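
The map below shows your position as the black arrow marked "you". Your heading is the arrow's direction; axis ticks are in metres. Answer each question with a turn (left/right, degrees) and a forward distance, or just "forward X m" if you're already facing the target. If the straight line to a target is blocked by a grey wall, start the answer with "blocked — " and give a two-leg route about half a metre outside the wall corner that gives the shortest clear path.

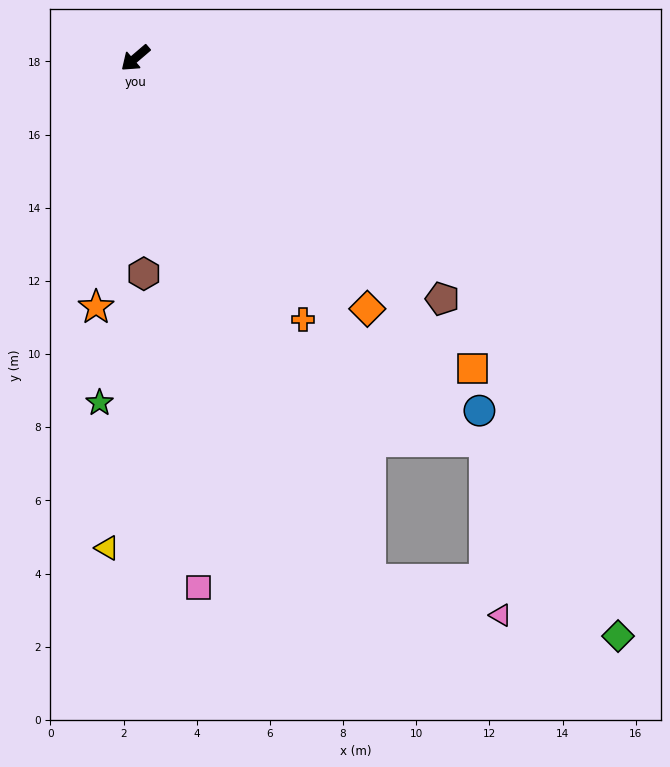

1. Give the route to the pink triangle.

blocked — turn left 74°, forward 15.6 m, then turn left 50°, forward 3.7 m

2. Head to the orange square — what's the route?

turn left 97°, forward 12.5 m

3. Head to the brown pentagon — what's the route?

turn left 101°, forward 10.7 m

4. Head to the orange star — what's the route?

turn left 40°, forward 6.9 m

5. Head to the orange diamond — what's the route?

turn left 92°, forward 9.3 m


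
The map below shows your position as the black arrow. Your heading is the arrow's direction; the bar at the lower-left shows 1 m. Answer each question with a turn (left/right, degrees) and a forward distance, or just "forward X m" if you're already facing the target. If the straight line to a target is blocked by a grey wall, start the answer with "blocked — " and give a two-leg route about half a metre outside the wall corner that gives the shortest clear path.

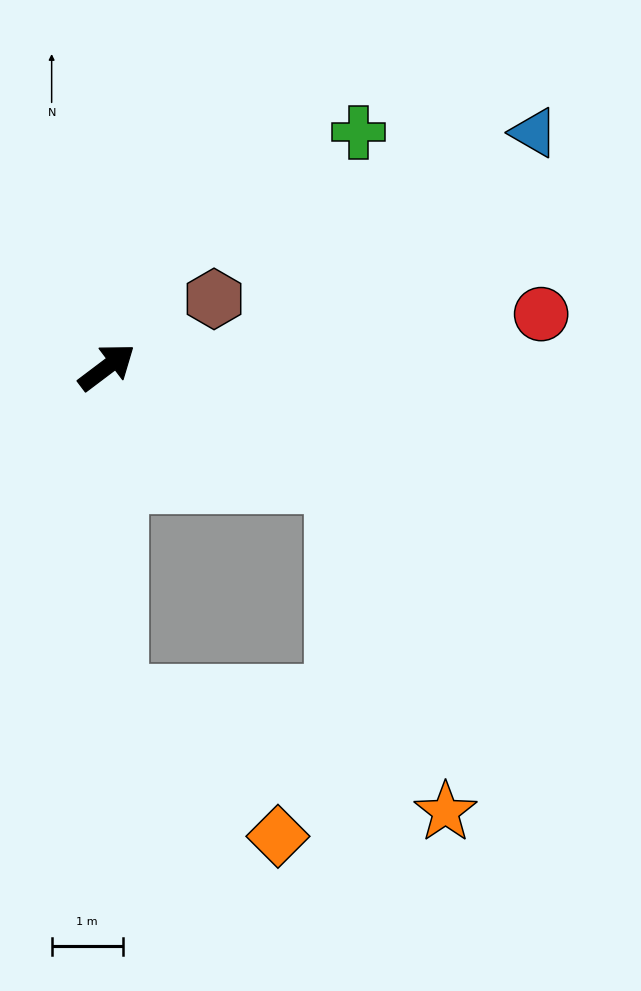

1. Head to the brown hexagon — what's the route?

turn right 5°, forward 1.8 m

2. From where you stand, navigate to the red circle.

turn right 30°, forward 6.2 m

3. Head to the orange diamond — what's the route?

blocked — turn right 125°, forward 4.6 m, then turn left 46°, forward 3.0 m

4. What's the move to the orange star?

blocked — turn right 64°, forward 3.6 m, then turn right 45°, forward 4.9 m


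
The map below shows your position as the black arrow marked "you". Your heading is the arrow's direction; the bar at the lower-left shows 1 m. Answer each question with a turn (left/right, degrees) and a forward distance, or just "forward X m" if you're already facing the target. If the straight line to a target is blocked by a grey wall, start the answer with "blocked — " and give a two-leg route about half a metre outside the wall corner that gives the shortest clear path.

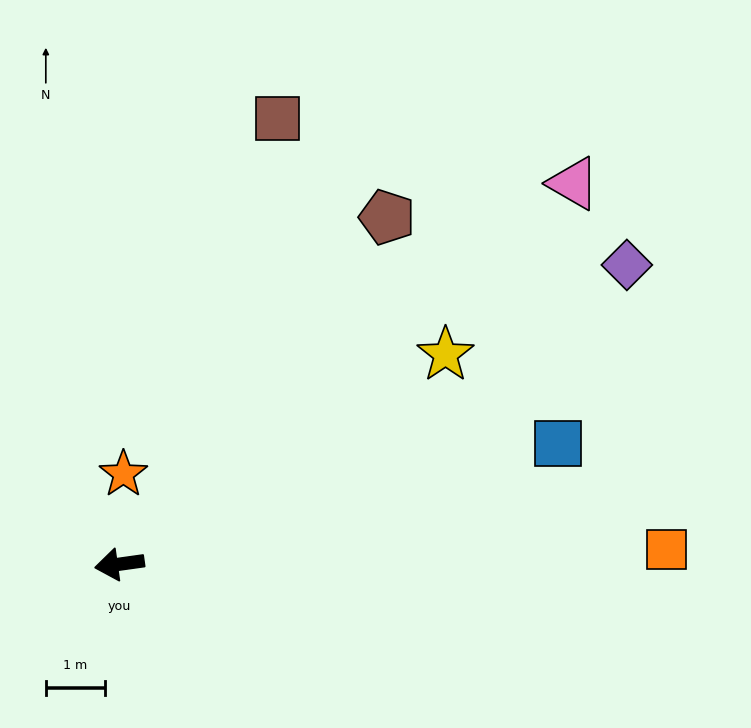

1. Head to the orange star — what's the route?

turn right 100°, forward 1.5 m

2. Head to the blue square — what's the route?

turn right 173°, forward 7.6 m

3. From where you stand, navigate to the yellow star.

turn right 155°, forward 6.5 m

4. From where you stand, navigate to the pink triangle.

turn right 148°, forward 10.0 m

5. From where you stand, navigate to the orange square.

turn left 174°, forward 9.2 m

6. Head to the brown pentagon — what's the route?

turn right 136°, forward 7.4 m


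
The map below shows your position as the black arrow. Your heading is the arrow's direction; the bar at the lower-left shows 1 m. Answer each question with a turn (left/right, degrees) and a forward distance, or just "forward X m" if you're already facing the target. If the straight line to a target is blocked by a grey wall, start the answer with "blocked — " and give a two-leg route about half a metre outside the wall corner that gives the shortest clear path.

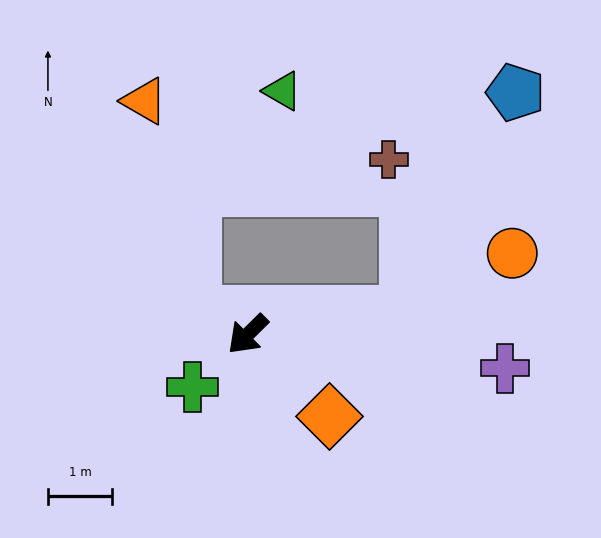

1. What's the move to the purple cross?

turn left 128°, forward 4.0 m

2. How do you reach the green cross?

forward 1.2 m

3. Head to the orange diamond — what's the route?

turn left 90°, forward 1.8 m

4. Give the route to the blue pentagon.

blocked — turn left 143°, forward 2.5 m, then turn left 56°, forward 3.8 m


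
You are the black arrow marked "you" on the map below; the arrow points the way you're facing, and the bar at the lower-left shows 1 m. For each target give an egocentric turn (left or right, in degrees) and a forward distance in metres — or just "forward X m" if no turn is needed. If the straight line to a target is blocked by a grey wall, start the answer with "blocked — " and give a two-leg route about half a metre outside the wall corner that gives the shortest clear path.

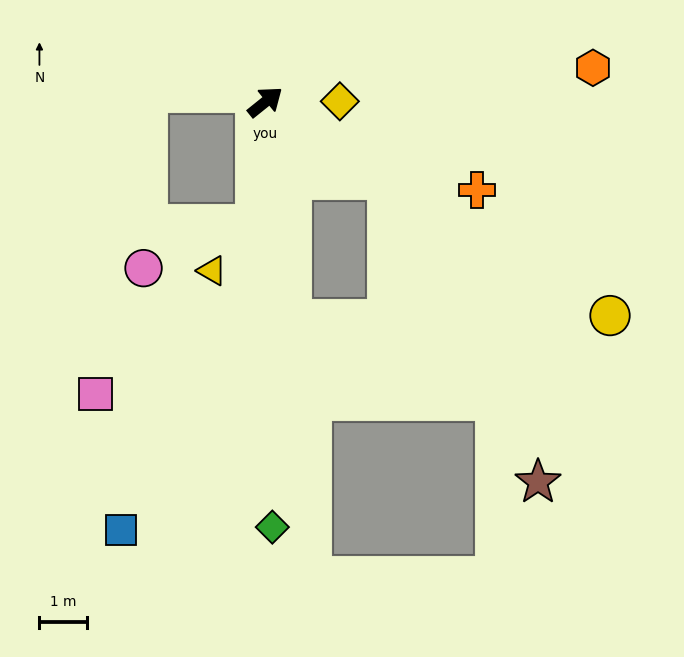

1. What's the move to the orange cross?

turn right 61°, forward 4.8 m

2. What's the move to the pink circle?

blocked — turn right 133°, forward 2.6 m, then turn right 64°, forward 2.5 m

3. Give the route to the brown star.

blocked — turn right 71°, forward 3.0 m, then turn right 31°, forward 7.1 m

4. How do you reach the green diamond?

turn right 128°, forward 8.9 m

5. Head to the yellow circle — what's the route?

turn right 71°, forward 8.5 m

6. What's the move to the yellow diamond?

turn right 38°, forward 1.6 m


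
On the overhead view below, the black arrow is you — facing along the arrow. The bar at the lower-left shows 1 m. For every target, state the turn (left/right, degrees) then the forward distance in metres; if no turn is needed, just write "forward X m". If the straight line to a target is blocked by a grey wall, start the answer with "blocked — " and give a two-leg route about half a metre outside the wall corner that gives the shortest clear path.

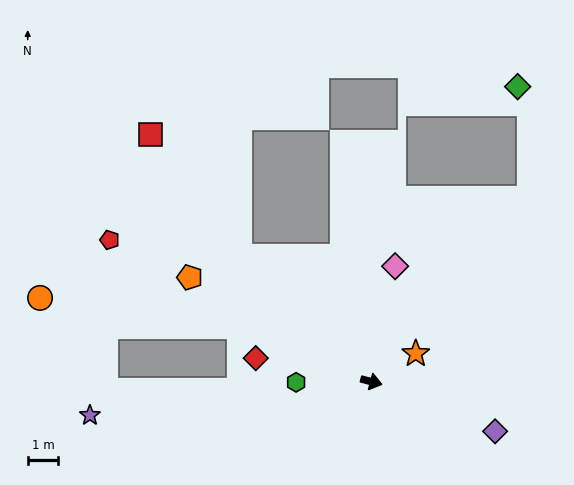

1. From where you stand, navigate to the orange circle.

blocked — turn left 172°, forward 4.7 m, then turn left 15°, forward 6.6 m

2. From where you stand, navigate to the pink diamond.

turn left 93°, forward 3.9 m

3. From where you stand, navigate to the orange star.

turn left 47°, forward 1.7 m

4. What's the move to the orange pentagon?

turn left 165°, forward 6.8 m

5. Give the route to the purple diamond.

turn right 7°, forward 4.4 m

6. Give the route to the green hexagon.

turn right 165°, forward 2.5 m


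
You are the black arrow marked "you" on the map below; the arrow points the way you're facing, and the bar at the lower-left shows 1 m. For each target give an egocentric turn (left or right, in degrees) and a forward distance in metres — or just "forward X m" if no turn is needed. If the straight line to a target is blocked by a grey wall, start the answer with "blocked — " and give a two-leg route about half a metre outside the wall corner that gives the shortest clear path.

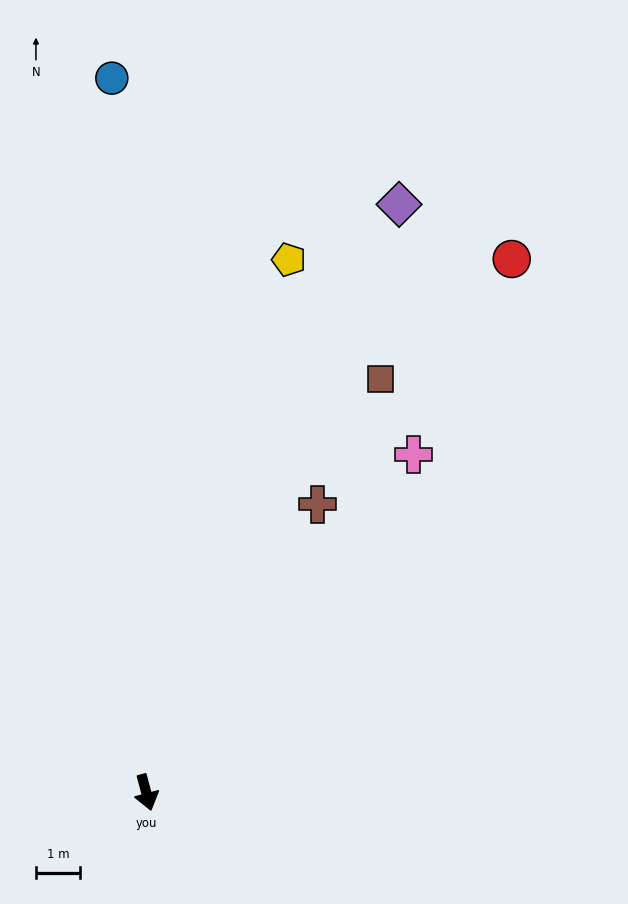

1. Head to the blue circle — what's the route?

turn left 168°, forward 16.1 m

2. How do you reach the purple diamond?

turn left 142°, forward 14.4 m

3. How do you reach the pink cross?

turn left 127°, forward 9.7 m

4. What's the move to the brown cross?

turn left 134°, forward 7.5 m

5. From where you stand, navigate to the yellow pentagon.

turn left 150°, forward 12.4 m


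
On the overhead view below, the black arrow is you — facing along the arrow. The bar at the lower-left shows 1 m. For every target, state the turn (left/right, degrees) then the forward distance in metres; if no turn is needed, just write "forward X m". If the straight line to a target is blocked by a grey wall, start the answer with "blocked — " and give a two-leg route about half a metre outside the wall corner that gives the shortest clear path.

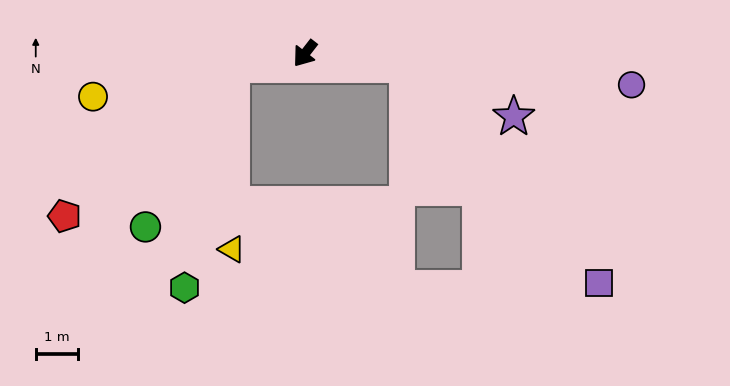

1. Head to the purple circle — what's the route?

turn left 122°, forward 7.8 m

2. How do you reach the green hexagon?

blocked — turn right 43°, forward 1.8 m, then turn left 69°, forward 5.4 m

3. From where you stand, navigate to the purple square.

blocked — turn left 121°, forward 2.4 m, then turn right 42°, forward 6.9 m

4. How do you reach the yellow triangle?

blocked — turn right 43°, forward 1.8 m, then turn left 81°, forward 4.4 m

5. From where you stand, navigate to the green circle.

blocked — turn right 43°, forward 1.8 m, then turn left 53°, forward 4.4 m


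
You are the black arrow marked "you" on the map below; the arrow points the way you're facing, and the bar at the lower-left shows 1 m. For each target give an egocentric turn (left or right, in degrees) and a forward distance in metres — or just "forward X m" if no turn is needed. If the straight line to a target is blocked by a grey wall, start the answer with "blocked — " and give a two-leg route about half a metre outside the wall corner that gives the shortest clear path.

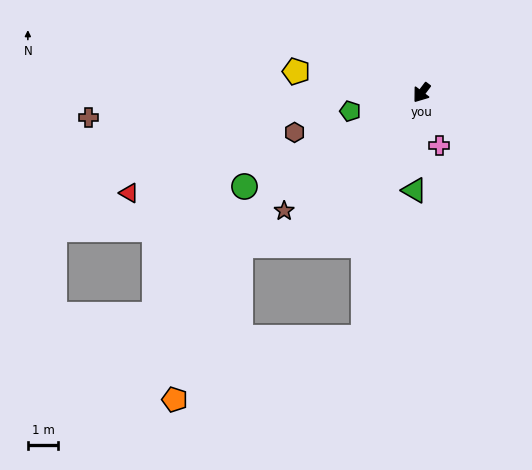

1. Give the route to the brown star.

turn right 12°, forward 5.9 m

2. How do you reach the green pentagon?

turn right 38°, forward 2.4 m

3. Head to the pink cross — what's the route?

turn left 55°, forward 1.8 m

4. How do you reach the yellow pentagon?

turn right 63°, forward 4.2 m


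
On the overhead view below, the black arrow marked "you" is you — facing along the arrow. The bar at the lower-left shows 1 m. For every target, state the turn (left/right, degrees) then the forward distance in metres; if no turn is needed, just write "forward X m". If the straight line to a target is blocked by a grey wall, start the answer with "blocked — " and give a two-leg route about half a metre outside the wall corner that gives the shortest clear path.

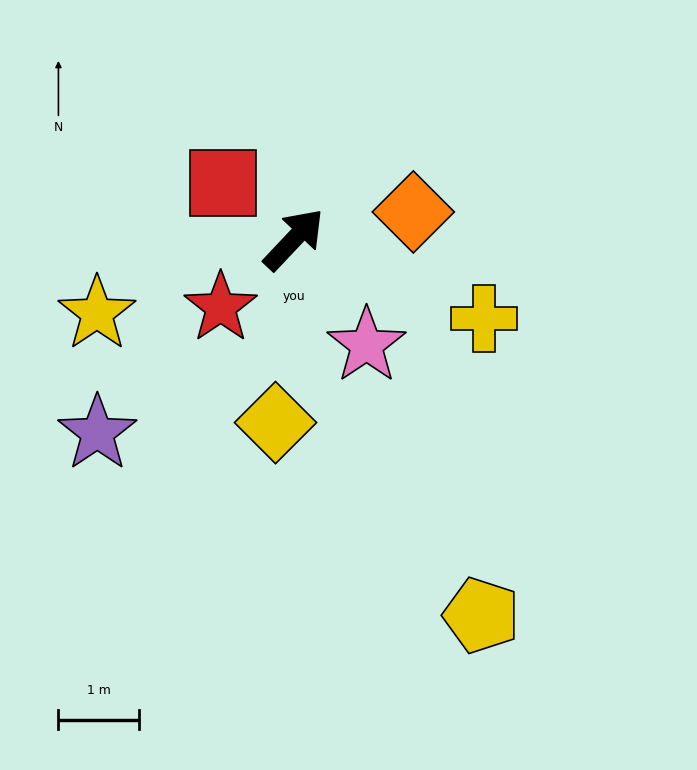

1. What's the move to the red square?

turn left 95°, forward 1.1 m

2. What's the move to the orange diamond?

turn right 34°, forward 1.5 m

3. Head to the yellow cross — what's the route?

turn right 69°, forward 2.5 m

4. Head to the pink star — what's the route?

turn right 102°, forward 1.6 m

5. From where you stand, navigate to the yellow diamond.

turn right 142°, forward 2.3 m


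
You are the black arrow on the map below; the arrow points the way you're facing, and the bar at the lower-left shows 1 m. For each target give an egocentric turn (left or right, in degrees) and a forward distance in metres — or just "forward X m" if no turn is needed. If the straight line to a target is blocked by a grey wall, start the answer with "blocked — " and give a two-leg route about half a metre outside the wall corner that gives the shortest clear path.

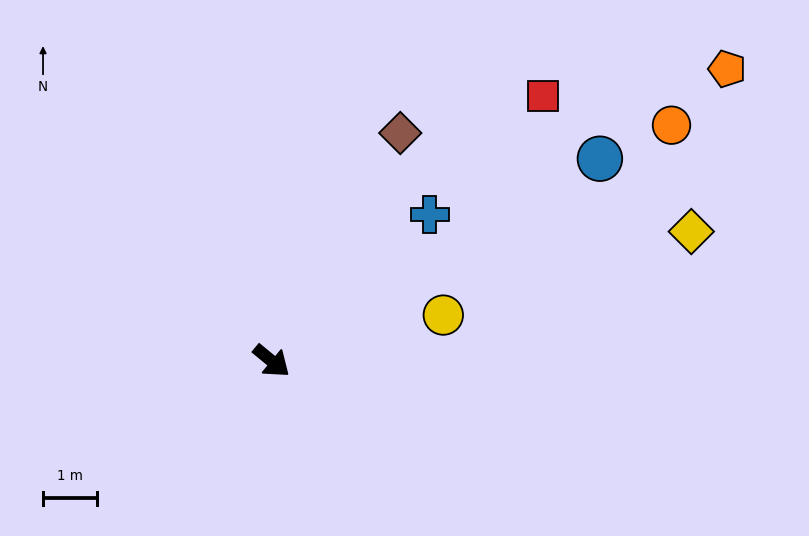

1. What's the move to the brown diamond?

turn left 100°, forward 4.9 m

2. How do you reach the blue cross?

turn left 82°, forward 4.0 m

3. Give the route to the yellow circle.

turn left 54°, forward 3.3 m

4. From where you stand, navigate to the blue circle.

turn left 71°, forward 7.2 m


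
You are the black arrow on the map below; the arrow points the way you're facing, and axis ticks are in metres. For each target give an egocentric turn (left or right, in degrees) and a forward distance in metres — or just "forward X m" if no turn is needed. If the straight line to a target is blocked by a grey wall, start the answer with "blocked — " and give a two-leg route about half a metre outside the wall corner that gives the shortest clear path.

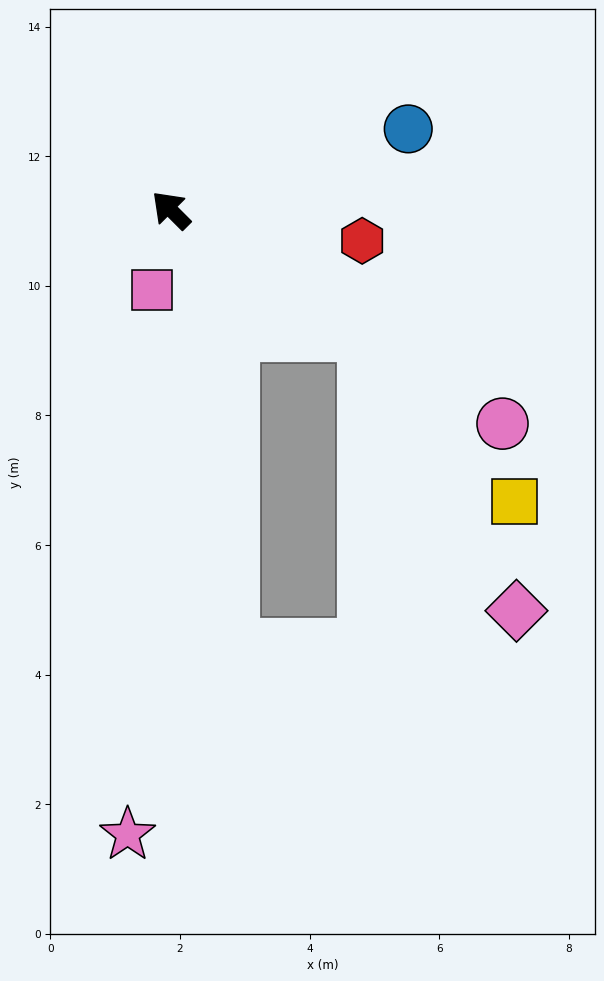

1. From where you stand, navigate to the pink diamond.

blocked — turn right 168°, forward 3.6 m, then turn right 28°, forward 4.9 m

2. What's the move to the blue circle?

turn right 116°, forward 3.9 m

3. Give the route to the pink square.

turn left 122°, forward 1.3 m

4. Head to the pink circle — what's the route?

turn right 168°, forward 6.1 m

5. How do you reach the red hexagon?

turn right 144°, forward 3.0 m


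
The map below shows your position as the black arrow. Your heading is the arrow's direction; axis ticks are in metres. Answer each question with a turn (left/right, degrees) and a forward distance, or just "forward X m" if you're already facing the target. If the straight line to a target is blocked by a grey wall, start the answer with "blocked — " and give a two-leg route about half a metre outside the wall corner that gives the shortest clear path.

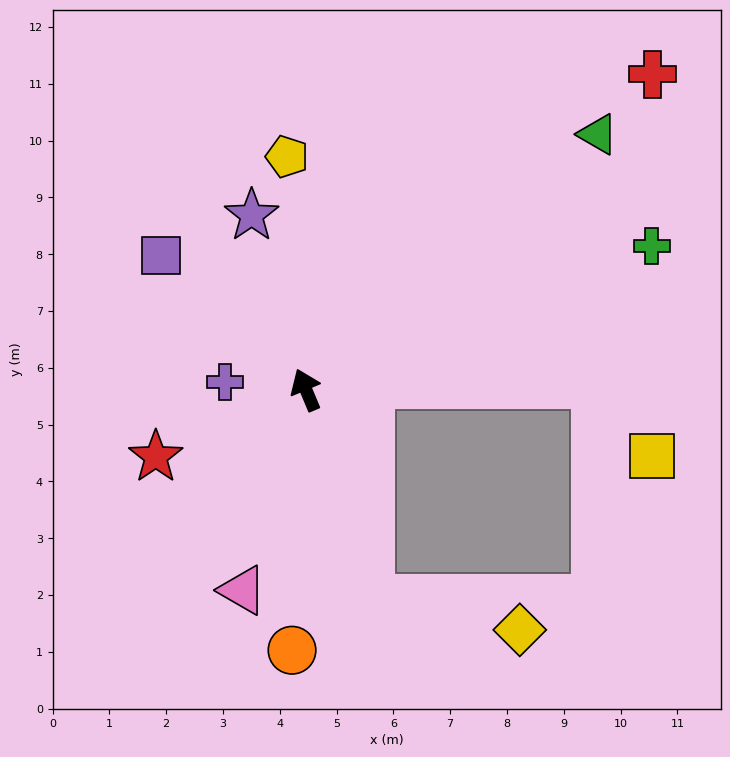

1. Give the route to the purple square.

turn left 24°, forward 3.5 m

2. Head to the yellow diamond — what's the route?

blocked — turn left 174°, forward 3.8 m, then turn left 61°, forward 2.7 m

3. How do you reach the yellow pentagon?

turn right 18°, forward 4.1 m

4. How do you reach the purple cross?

turn left 62°, forward 1.4 m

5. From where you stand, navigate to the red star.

turn left 91°, forward 2.9 m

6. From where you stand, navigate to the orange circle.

turn left 154°, forward 4.6 m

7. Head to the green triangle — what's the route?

turn right 71°, forward 6.8 m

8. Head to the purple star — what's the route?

turn right 5°, forward 3.2 m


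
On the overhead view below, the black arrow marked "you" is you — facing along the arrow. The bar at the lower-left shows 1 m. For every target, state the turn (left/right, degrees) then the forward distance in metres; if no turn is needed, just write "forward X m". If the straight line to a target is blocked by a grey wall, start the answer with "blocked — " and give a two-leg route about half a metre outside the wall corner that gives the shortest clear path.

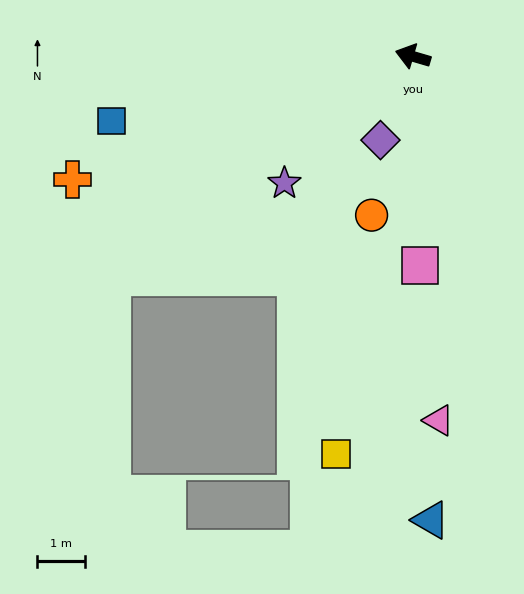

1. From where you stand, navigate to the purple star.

turn left 61°, forward 3.8 m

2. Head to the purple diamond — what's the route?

turn left 85°, forward 1.9 m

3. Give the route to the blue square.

turn left 28°, forward 6.5 m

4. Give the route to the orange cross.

turn left 36°, forward 7.7 m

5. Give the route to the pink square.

turn left 108°, forward 4.4 m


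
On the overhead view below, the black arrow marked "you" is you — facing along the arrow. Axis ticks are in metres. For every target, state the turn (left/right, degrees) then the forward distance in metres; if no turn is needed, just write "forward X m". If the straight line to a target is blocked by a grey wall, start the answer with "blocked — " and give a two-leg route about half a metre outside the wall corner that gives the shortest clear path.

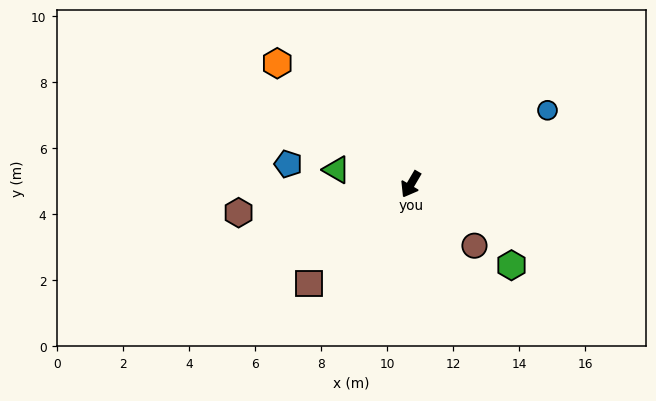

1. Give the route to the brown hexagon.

turn right 50°, forward 5.3 m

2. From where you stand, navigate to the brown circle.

turn left 76°, forward 2.7 m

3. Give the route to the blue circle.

turn left 149°, forward 4.7 m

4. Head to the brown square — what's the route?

turn right 15°, forward 4.3 m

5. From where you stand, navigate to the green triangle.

turn right 71°, forward 2.3 m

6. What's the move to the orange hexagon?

turn right 102°, forward 5.5 m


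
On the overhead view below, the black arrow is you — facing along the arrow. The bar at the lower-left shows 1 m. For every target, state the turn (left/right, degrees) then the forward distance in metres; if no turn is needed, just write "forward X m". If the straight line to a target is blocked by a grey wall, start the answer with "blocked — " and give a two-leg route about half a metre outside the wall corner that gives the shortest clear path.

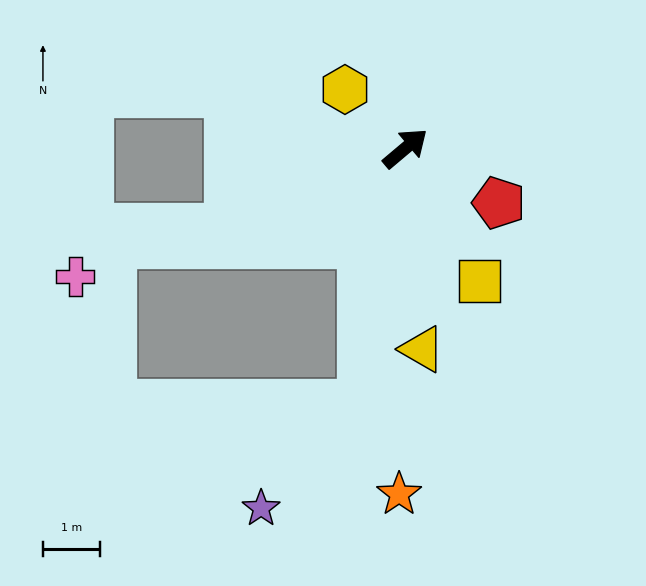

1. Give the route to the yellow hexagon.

turn left 96°, forward 1.5 m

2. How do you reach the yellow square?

turn right 101°, forward 2.7 m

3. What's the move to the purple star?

blocked — turn right 140°, forward 4.6 m, then turn right 34°, forward 2.6 m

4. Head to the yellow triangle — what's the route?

turn right 125°, forward 3.5 m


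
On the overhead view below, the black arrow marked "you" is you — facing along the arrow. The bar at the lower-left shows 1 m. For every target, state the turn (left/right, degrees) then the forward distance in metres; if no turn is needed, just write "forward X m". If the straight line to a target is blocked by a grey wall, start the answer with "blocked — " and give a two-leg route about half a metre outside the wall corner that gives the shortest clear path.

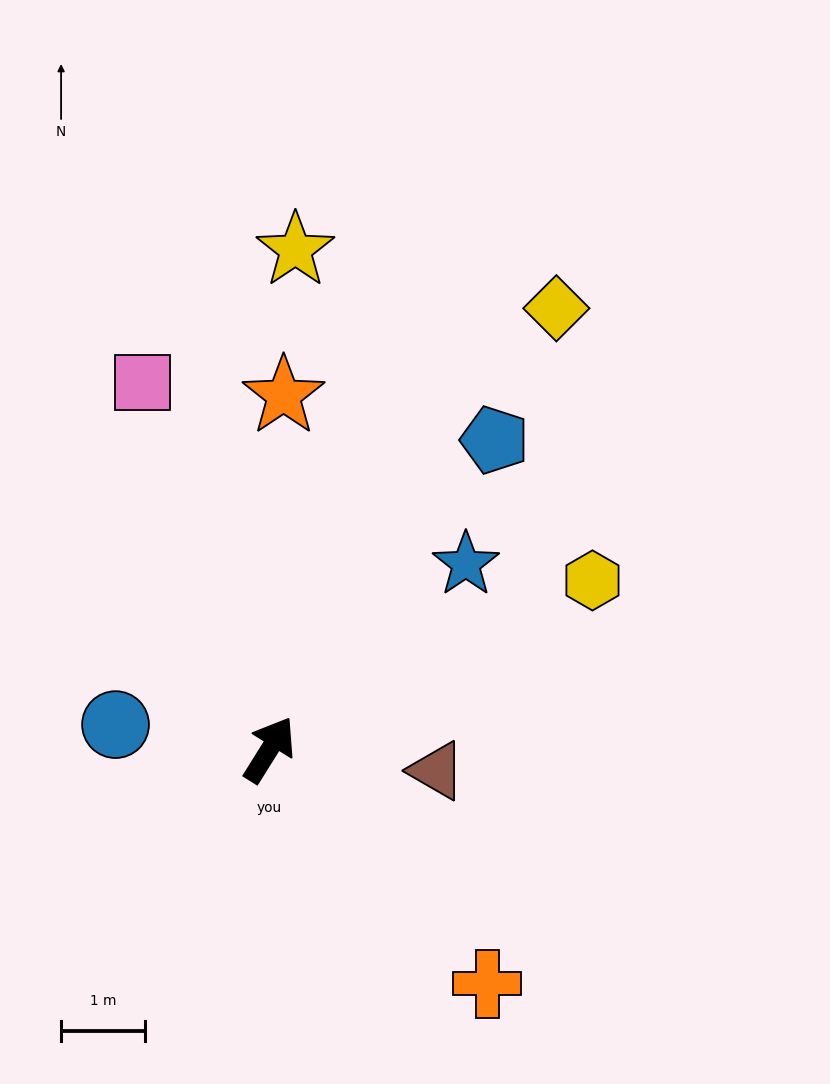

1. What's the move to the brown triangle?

turn right 65°, forward 2.0 m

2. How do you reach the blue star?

turn right 15°, forward 3.2 m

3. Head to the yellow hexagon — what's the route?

turn right 30°, forward 4.4 m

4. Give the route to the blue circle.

turn left 113°, forward 1.9 m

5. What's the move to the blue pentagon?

turn right 4°, forward 4.6 m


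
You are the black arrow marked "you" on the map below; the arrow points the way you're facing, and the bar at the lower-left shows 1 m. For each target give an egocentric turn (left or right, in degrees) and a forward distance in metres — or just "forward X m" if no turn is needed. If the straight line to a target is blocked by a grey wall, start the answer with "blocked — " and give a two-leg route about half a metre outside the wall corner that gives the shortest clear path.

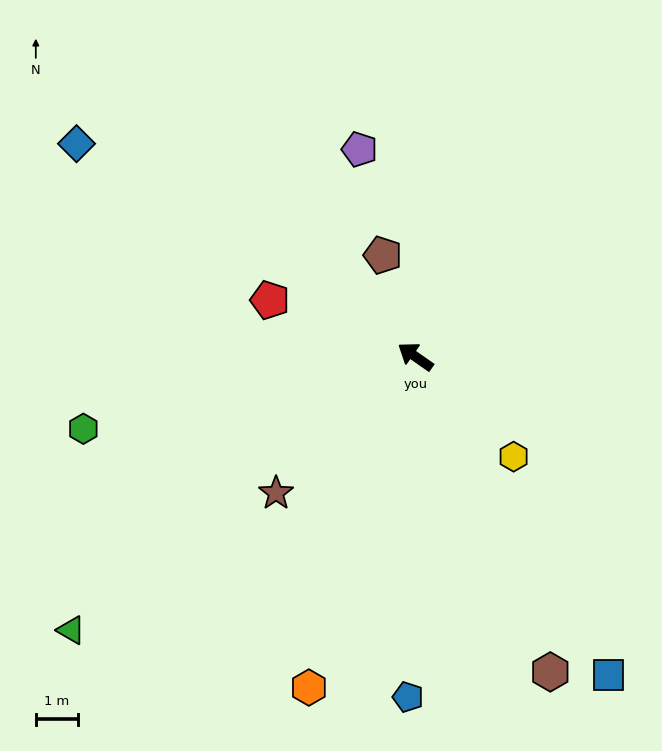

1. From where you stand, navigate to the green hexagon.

turn left 47°, forward 8.0 m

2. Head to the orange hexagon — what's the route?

turn left 107°, forward 8.2 m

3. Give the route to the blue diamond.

turn left 3°, forward 9.5 m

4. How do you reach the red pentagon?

turn left 14°, forward 3.7 m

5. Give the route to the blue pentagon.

turn left 124°, forward 8.1 m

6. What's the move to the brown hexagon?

turn left 148°, forward 8.1 m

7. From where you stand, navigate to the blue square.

turn left 156°, forward 8.8 m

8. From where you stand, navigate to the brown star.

turn left 79°, forward 4.6 m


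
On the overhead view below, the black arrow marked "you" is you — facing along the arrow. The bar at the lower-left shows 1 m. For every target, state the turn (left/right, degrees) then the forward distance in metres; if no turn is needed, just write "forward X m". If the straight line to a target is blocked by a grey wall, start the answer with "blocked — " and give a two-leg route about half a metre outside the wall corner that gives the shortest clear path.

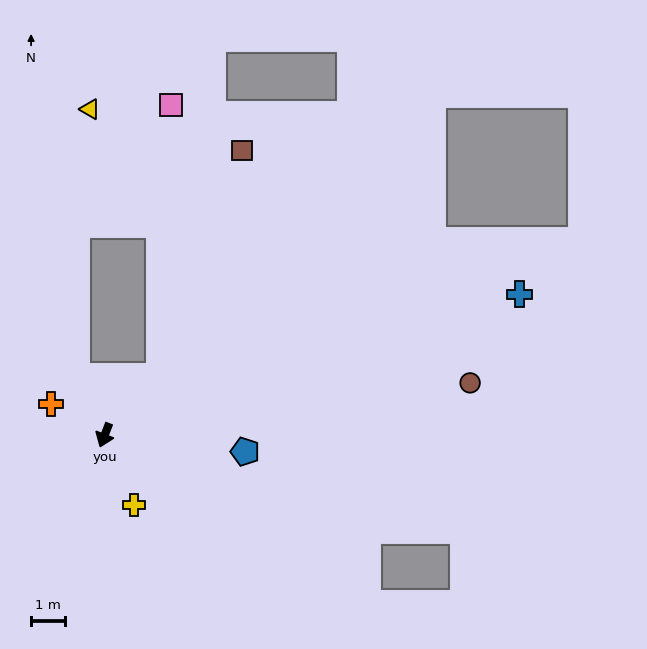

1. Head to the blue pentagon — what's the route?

turn left 104°, forward 4.2 m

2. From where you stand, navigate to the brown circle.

turn left 119°, forward 10.9 m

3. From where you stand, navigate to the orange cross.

turn right 99°, forward 1.8 m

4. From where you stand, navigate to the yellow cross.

turn left 44°, forward 2.2 m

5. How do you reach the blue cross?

turn left 130°, forward 12.9 m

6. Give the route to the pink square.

blocked — turn left 157°, forward 2.4 m, then turn left 42°, forward 8.0 m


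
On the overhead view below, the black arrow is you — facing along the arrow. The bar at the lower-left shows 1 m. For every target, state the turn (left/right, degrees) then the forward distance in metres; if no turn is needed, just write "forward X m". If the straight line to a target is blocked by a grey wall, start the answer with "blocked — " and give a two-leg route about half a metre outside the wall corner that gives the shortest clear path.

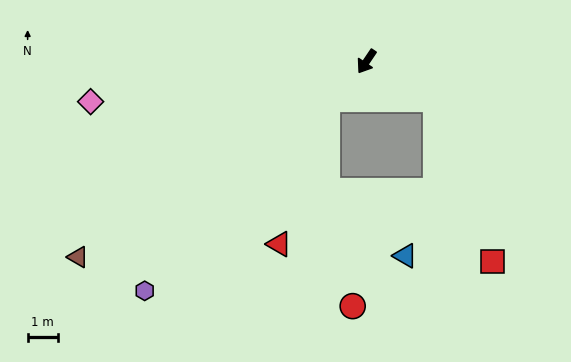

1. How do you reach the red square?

blocked — turn left 95°, forward 2.6 m, then turn right 42°, forward 5.7 m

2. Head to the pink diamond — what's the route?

turn right 48°, forward 9.2 m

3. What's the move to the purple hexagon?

turn right 10°, forward 10.5 m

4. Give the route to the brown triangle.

turn right 22°, forward 11.5 m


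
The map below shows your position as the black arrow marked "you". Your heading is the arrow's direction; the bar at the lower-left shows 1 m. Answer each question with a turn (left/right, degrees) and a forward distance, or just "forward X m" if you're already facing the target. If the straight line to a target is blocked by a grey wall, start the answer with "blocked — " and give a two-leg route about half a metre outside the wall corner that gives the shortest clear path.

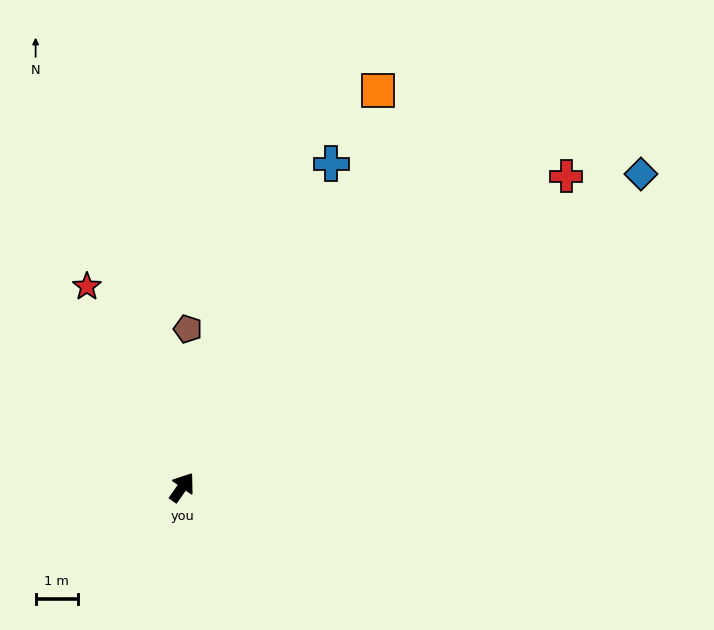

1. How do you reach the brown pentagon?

turn left 33°, forward 3.8 m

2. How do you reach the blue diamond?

turn right 20°, forward 13.2 m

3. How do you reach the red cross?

turn right 16°, forward 11.7 m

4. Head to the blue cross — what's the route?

turn left 10°, forward 8.4 m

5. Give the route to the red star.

turn left 61°, forward 5.3 m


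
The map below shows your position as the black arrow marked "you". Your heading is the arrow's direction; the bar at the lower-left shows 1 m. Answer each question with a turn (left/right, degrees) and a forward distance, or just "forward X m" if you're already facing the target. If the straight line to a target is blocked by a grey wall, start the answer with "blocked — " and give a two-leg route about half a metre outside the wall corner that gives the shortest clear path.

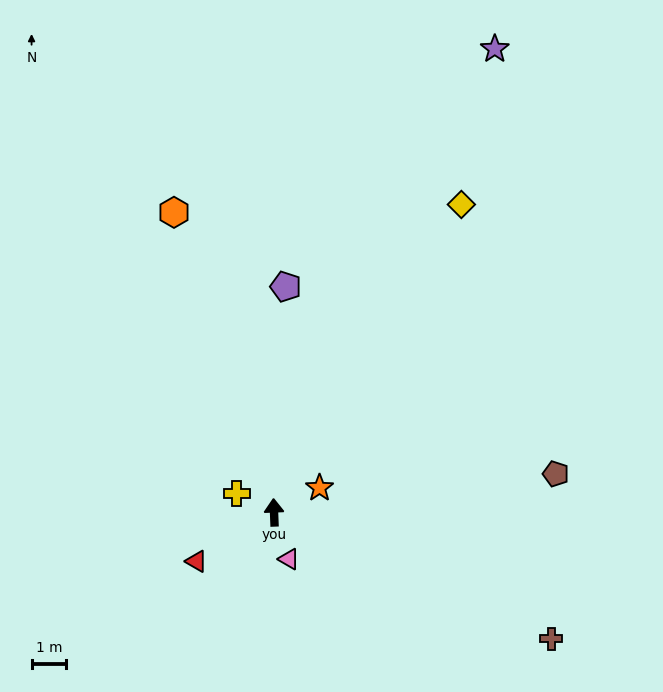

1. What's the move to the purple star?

turn right 28°, forward 14.9 m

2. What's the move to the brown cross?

turn right 117°, forward 8.9 m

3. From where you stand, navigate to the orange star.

turn right 64°, forward 1.5 m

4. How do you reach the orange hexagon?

turn left 16°, forward 9.2 m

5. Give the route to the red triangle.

turn left 120°, forward 2.7 m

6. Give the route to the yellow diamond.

turn right 34°, forward 10.5 m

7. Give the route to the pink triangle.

turn right 165°, forward 1.4 m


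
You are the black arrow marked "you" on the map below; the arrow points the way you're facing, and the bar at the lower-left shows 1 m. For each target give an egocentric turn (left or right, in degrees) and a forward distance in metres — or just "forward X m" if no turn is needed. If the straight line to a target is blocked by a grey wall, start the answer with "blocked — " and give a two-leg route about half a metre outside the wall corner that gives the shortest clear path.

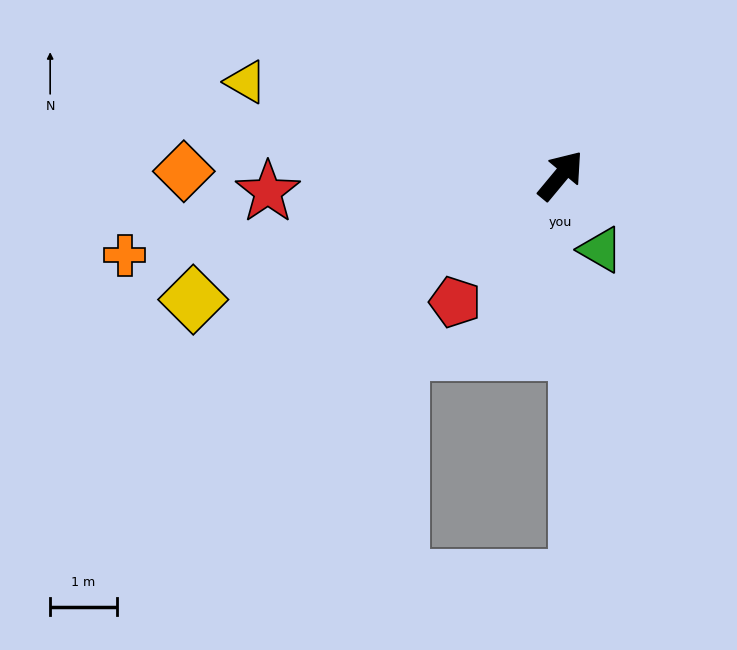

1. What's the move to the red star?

turn left 133°, forward 4.4 m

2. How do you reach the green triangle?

turn right 112°, forward 1.3 m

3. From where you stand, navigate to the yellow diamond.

turn left 148°, forward 5.8 m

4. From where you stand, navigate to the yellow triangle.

turn left 113°, forward 4.9 m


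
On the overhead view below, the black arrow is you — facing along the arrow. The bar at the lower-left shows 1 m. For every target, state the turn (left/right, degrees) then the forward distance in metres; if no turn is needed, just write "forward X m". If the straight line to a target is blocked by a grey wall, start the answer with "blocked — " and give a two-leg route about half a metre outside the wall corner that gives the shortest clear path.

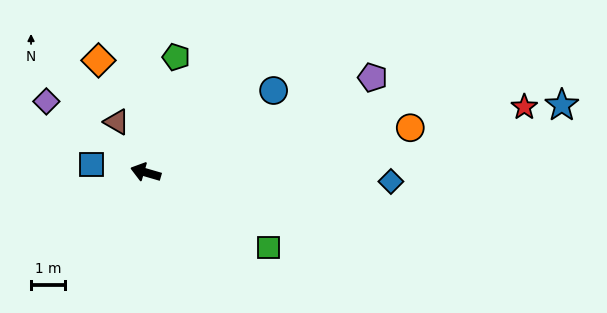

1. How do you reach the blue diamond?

turn right 166°, forward 7.3 m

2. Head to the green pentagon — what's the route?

turn right 89°, forward 3.5 m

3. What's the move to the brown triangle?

turn right 44°, forward 1.7 m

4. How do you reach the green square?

turn left 165°, forward 4.3 m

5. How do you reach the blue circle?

turn right 131°, forward 4.5 m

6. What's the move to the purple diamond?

turn right 19°, forward 3.6 m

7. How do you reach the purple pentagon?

turn right 141°, forward 7.3 m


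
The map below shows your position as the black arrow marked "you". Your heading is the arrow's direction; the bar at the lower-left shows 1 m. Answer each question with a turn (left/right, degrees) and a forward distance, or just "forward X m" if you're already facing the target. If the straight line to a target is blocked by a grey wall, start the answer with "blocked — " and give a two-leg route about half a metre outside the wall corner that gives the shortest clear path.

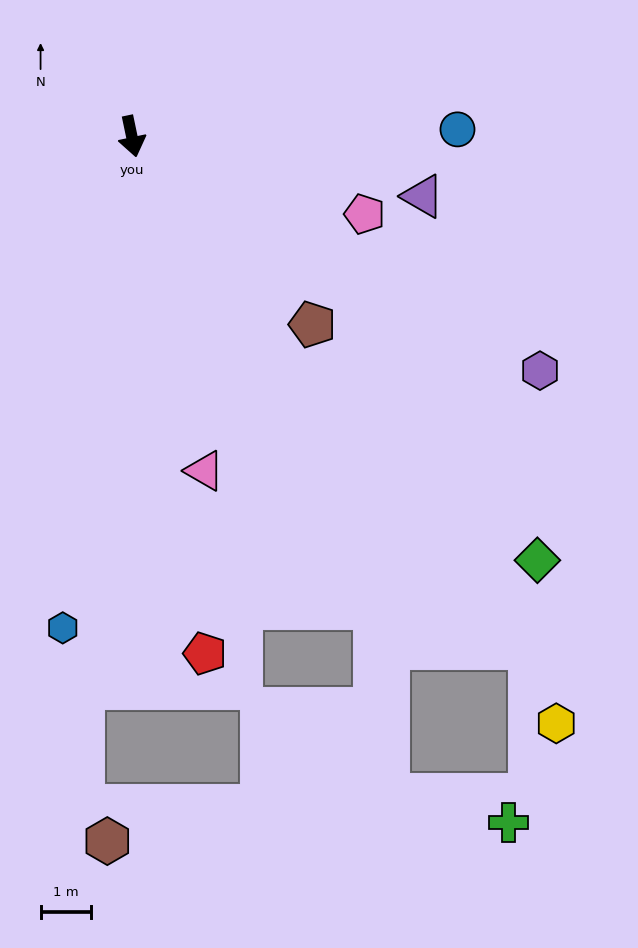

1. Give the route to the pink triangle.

forward 6.8 m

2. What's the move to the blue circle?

turn left 79°, forward 6.5 m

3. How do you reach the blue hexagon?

turn right 20°, forward 9.9 m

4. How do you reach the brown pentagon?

turn left 32°, forward 5.2 m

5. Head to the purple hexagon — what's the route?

turn left 48°, forward 9.4 m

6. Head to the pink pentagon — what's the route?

turn left 60°, forward 4.9 m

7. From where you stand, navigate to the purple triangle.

turn left 67°, forward 5.9 m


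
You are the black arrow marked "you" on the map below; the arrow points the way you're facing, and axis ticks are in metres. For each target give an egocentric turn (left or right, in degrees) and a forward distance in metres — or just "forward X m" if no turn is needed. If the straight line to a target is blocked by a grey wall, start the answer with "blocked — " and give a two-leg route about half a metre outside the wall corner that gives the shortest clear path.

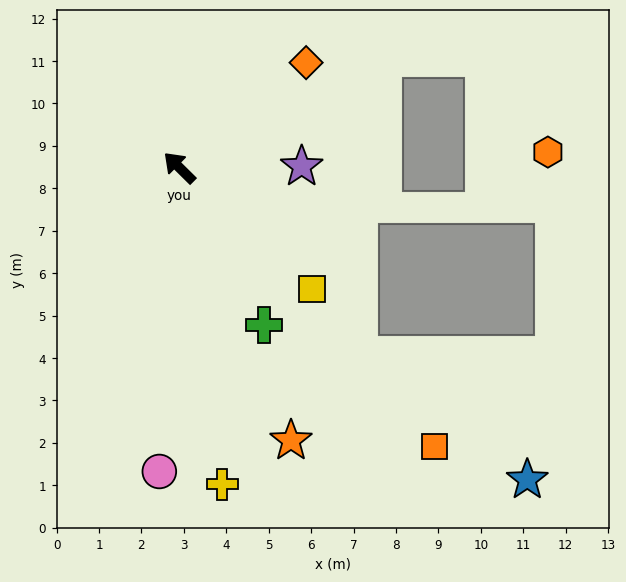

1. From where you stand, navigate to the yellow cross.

turn left 142°, forward 7.5 m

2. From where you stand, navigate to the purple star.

turn right 135°, forward 2.9 m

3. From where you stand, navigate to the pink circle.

turn left 131°, forward 7.2 m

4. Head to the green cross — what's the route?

turn left 163°, forward 4.2 m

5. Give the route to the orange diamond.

turn right 96°, forward 3.9 m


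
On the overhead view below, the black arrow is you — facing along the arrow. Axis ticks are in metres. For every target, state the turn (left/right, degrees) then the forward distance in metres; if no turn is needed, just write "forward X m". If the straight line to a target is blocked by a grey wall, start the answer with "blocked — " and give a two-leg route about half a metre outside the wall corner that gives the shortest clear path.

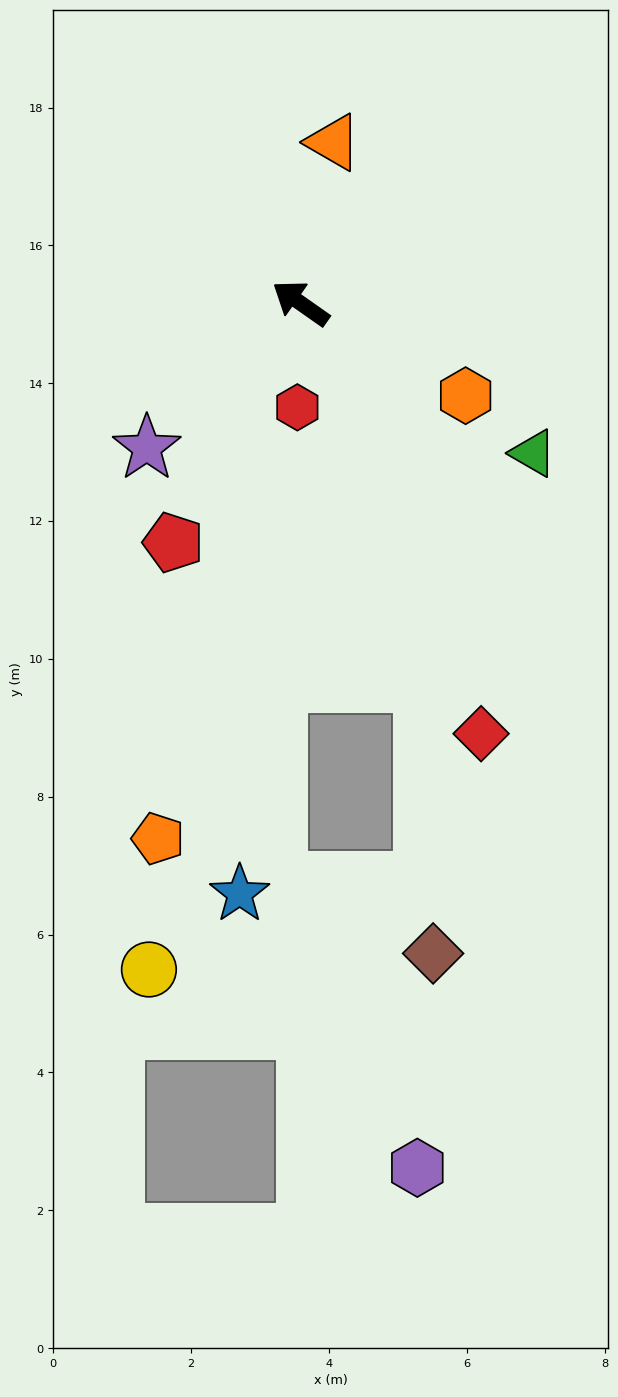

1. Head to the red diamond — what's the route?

turn left 148°, forward 6.8 m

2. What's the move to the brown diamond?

blocked — turn left 143°, forward 5.8 m, then turn right 16°, forward 3.9 m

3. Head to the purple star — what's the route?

turn left 78°, forward 3.1 m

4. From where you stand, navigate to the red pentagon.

turn left 97°, forward 3.9 m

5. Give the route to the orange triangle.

turn right 66°, forward 2.4 m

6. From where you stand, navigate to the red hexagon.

turn left 123°, forward 1.5 m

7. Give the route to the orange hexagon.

turn right 174°, forward 2.7 m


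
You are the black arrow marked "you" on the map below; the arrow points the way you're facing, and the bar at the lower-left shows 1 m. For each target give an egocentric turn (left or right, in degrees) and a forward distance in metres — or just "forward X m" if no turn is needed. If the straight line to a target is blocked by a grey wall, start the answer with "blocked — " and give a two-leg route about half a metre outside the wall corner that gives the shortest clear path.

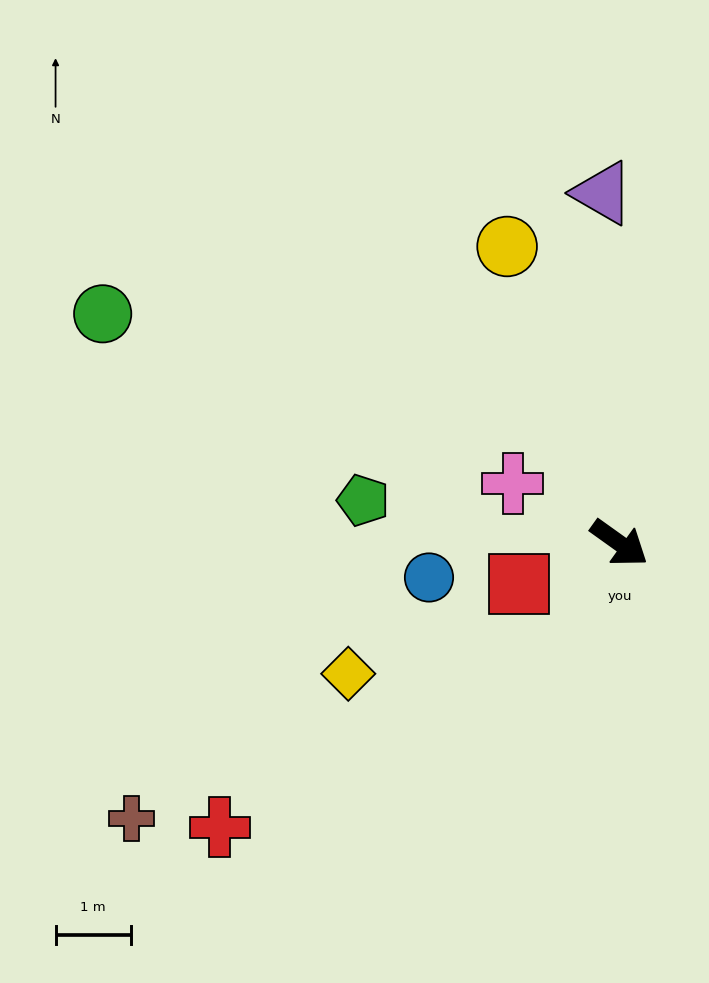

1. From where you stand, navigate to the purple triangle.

turn left 128°, forward 4.7 m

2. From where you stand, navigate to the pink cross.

turn right 174°, forward 1.6 m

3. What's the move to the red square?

turn right 122°, forward 1.4 m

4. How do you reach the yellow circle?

turn left 146°, forward 4.2 m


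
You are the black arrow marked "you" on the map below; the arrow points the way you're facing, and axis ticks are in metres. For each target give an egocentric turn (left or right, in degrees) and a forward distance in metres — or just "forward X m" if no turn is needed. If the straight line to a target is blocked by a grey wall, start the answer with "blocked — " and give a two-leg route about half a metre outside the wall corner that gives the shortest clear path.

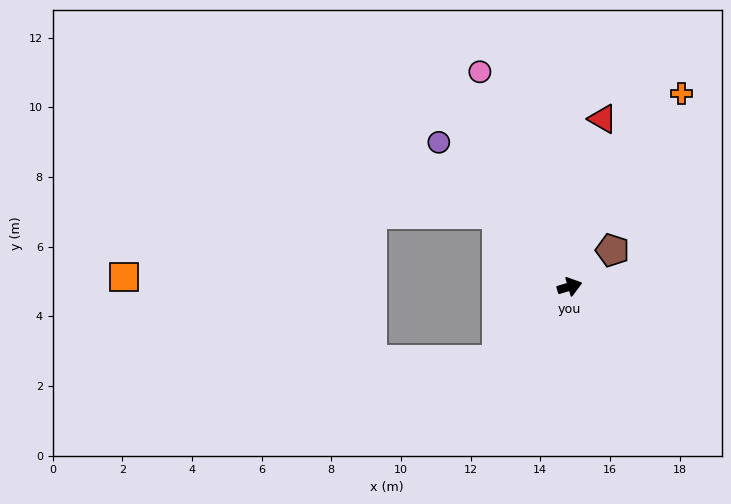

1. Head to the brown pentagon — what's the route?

turn left 24°, forward 1.6 m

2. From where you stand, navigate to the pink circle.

turn left 96°, forward 6.7 m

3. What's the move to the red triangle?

turn left 62°, forward 4.9 m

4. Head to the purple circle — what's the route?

turn left 115°, forward 5.6 m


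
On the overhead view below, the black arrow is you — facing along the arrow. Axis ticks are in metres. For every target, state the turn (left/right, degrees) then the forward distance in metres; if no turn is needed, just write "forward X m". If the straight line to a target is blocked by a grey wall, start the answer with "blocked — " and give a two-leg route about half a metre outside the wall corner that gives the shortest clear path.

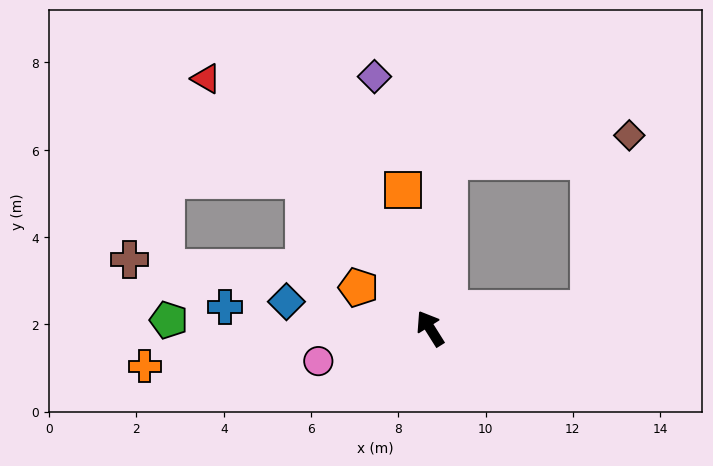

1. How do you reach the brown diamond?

blocked — turn right 115°, forward 3.7 m, then turn left 70°, forward 4.1 m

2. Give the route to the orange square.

turn right 21°, forward 3.2 m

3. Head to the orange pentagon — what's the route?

turn left 28°, forward 1.9 m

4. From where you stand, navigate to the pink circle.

turn left 74°, forward 2.7 m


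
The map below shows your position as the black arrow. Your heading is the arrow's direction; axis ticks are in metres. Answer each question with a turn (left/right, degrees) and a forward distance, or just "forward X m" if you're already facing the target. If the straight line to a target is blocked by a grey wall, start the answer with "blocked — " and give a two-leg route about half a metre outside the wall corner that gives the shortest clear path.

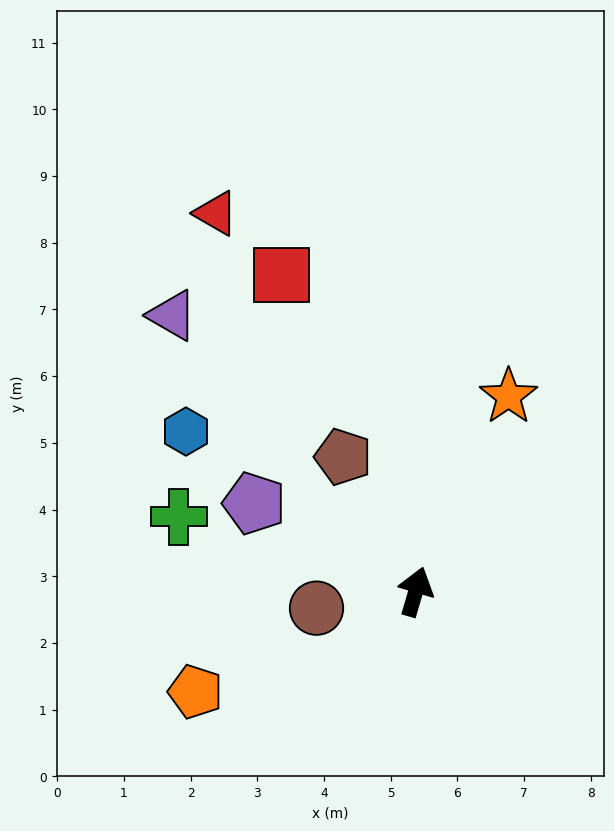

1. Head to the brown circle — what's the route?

turn left 116°, forward 1.5 m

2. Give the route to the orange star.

turn right 9°, forward 3.2 m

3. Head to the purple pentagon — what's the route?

turn left 78°, forward 2.8 m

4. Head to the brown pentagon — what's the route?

turn left 45°, forward 2.3 m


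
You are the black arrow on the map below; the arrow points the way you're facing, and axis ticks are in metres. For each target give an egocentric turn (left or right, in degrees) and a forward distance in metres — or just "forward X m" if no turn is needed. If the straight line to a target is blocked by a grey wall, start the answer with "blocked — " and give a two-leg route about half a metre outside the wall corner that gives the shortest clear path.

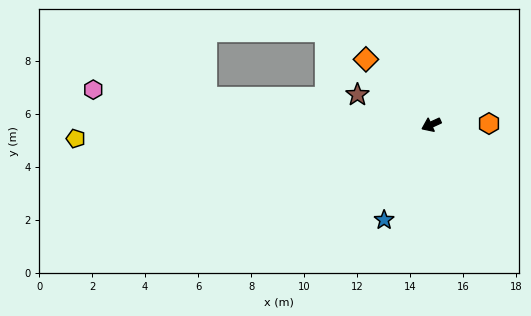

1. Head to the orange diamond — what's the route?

turn right 70°, forward 3.5 m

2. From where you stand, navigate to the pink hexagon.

turn right 31°, forward 12.8 m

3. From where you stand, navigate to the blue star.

turn left 39°, forward 4.0 m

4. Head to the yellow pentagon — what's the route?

turn right 22°, forward 13.4 m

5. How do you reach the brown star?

turn right 47°, forward 3.0 m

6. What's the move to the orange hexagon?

turn left 156°, forward 2.2 m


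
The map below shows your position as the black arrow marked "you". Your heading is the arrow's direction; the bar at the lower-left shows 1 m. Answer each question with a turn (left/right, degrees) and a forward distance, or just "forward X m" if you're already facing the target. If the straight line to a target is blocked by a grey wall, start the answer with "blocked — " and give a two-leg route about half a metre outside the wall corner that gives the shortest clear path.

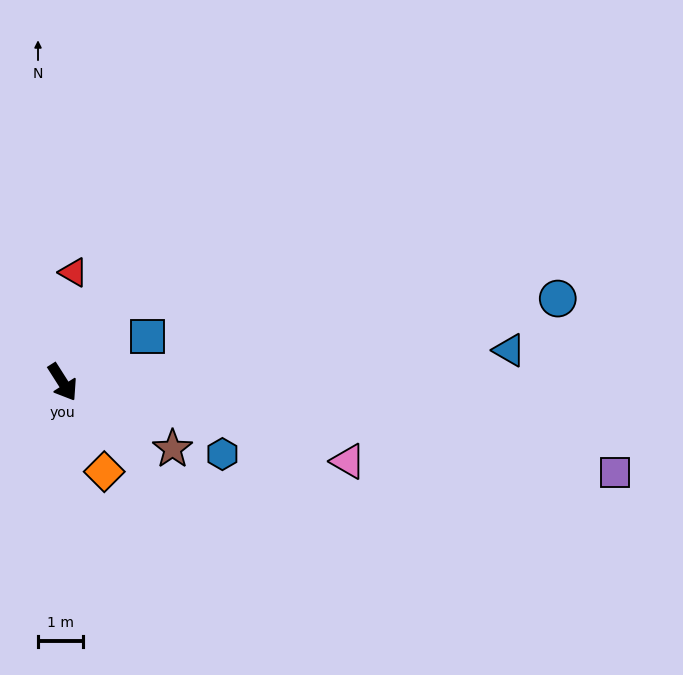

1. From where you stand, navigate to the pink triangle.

turn left 42°, forward 6.6 m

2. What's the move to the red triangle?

turn left 142°, forward 2.5 m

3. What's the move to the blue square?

turn left 86°, forward 2.2 m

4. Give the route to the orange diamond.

turn right 7°, forward 2.2 m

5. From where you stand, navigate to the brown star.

turn left 26°, forward 2.9 m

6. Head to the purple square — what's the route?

turn left 48°, forward 12.5 m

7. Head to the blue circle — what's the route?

turn left 67°, forward 11.2 m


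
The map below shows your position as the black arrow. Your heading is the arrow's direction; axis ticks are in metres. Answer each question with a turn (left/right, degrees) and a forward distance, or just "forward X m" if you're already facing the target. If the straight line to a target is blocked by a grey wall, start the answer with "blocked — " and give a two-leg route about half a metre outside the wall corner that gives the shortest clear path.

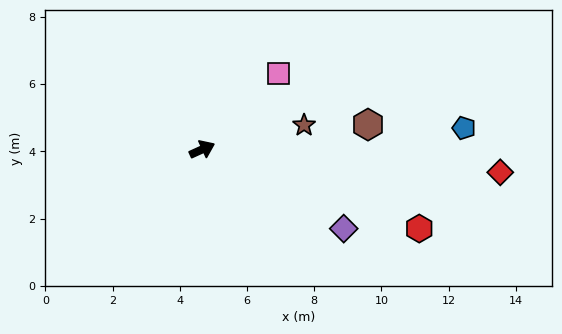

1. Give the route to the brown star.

turn right 11°, forward 3.1 m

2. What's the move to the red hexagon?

turn right 44°, forward 6.9 m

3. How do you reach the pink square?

turn left 21°, forward 3.2 m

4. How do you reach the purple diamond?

turn right 54°, forward 4.8 m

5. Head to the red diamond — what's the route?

turn right 29°, forward 8.9 m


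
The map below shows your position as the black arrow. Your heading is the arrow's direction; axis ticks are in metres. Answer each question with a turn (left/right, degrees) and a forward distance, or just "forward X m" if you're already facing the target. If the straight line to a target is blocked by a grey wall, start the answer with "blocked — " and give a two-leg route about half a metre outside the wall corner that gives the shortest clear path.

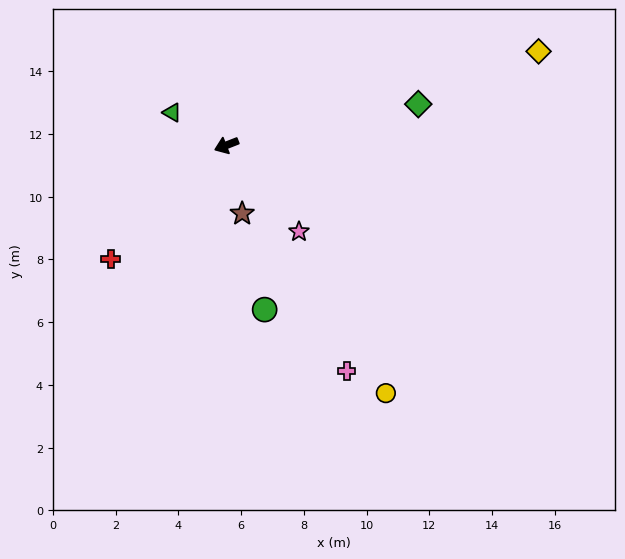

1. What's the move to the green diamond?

turn left 171°, forward 6.3 m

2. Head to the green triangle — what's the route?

turn right 52°, forward 2.0 m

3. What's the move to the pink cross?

turn left 97°, forward 8.2 m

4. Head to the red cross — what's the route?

turn left 23°, forward 5.2 m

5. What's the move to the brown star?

turn left 82°, forward 2.2 m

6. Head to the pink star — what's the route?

turn left 109°, forward 3.6 m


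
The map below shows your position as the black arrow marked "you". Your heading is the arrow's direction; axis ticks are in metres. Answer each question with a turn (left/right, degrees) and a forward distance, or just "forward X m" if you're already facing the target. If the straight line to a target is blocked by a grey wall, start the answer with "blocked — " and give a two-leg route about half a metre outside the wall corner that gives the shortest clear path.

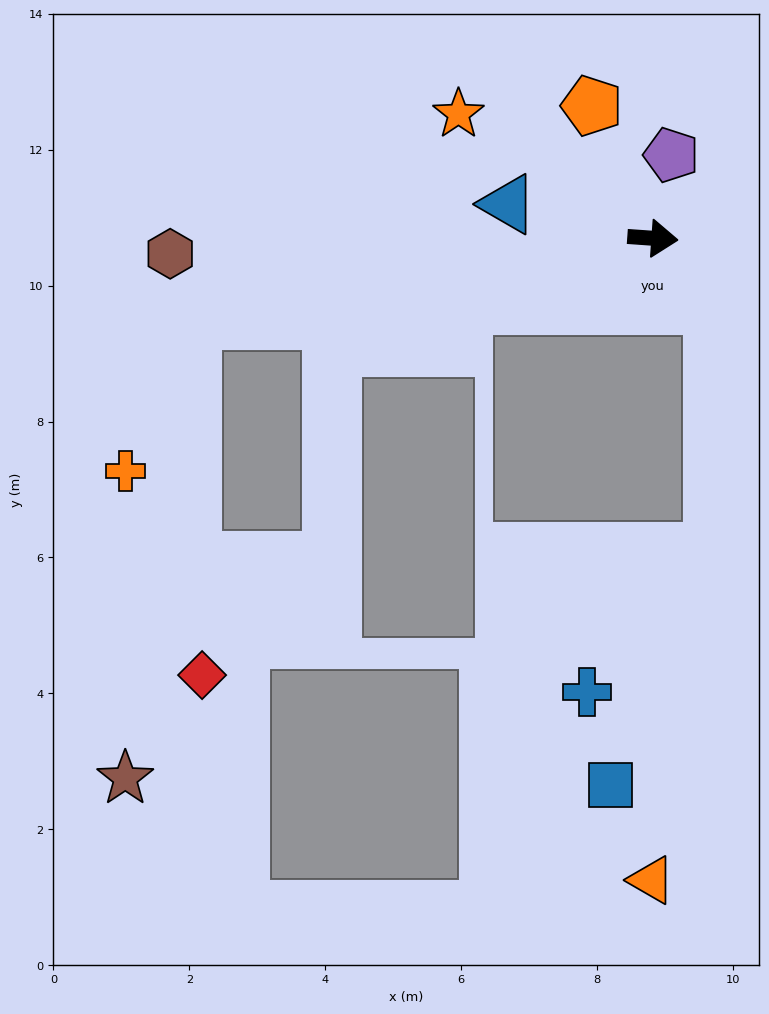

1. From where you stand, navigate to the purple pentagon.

turn left 82°, forward 1.3 m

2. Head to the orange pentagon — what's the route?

turn left 119°, forward 2.1 m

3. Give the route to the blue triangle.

turn left 171°, forward 2.2 m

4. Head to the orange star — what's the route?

turn left 151°, forward 3.4 m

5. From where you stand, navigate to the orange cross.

blocked — turn right 166°, forward 6.9 m, then turn left 56°, forward 2.4 m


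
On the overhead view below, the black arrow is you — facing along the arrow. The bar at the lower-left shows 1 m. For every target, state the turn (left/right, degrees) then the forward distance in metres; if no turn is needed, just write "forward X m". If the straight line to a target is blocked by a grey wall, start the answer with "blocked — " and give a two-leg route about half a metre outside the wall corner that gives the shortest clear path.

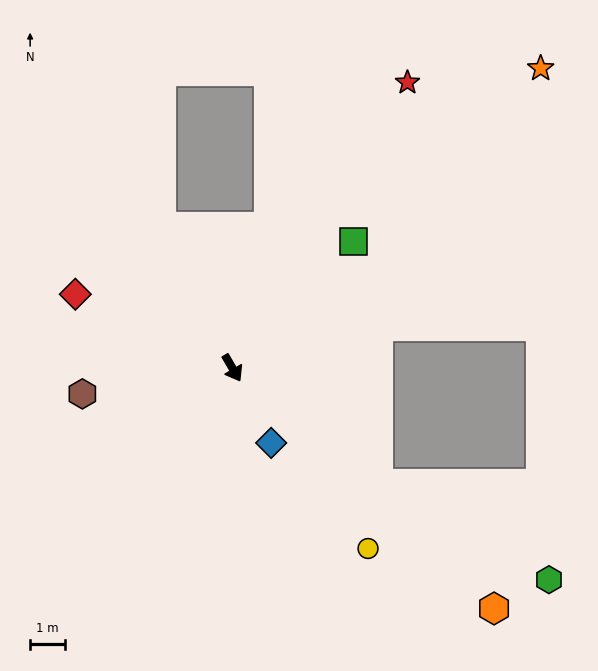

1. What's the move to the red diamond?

turn right 145°, forward 5.0 m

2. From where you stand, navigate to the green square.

turn left 106°, forward 5.0 m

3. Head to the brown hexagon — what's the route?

turn right 110°, forward 4.4 m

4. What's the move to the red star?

turn left 118°, forward 9.6 m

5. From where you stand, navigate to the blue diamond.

turn right 3°, forward 2.4 m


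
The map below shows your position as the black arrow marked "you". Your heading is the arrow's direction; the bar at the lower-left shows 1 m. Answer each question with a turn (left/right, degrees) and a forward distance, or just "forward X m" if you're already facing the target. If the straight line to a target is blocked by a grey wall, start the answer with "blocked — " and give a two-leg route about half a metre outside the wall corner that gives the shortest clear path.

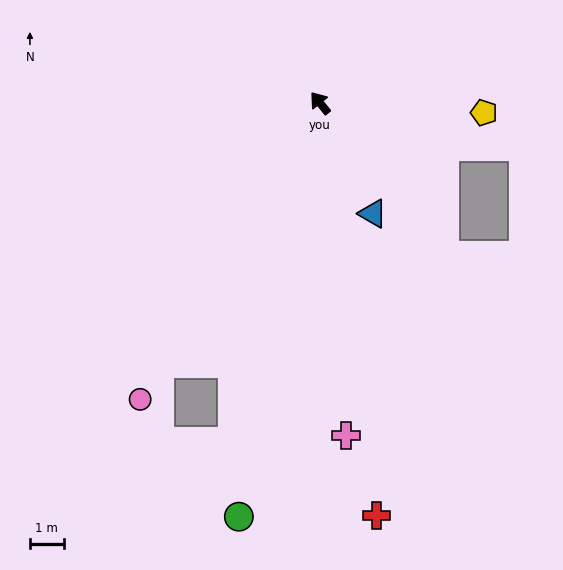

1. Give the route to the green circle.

turn left 130°, forward 12.4 m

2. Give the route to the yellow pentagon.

turn right 132°, forward 4.8 m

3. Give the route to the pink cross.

turn left 146°, forward 9.8 m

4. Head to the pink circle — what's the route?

turn left 110°, forward 10.2 m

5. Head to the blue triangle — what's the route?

turn left 167°, forward 3.6 m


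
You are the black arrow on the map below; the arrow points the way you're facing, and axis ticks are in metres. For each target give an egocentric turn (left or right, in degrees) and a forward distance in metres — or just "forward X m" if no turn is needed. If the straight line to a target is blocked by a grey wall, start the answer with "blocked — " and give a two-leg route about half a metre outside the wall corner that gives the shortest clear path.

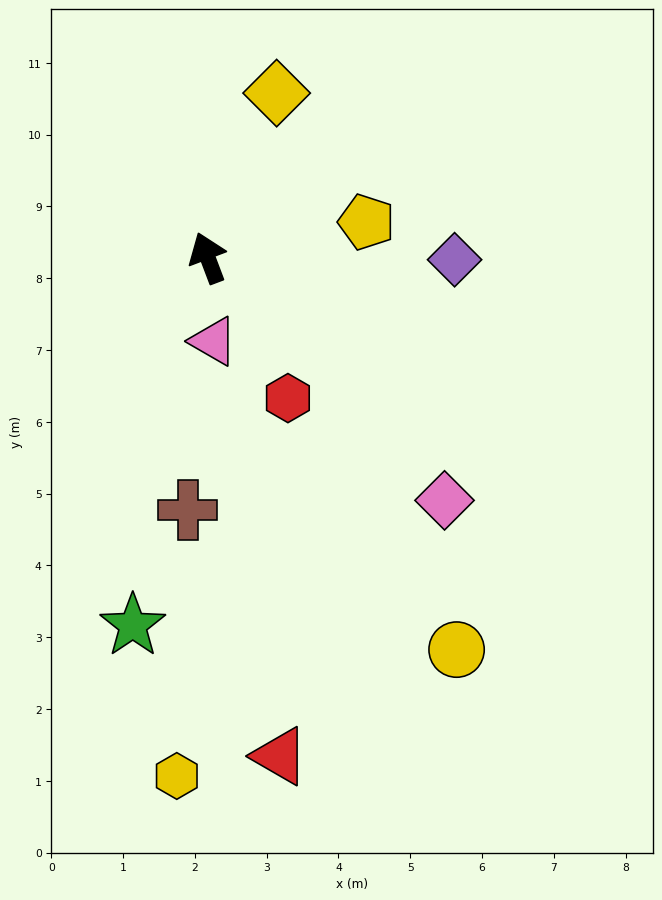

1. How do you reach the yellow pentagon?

turn right 98°, forward 2.3 m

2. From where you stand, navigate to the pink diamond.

turn right 156°, forward 4.7 m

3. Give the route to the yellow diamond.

turn right 43°, forward 2.5 m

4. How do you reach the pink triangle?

turn left 163°, forward 1.2 m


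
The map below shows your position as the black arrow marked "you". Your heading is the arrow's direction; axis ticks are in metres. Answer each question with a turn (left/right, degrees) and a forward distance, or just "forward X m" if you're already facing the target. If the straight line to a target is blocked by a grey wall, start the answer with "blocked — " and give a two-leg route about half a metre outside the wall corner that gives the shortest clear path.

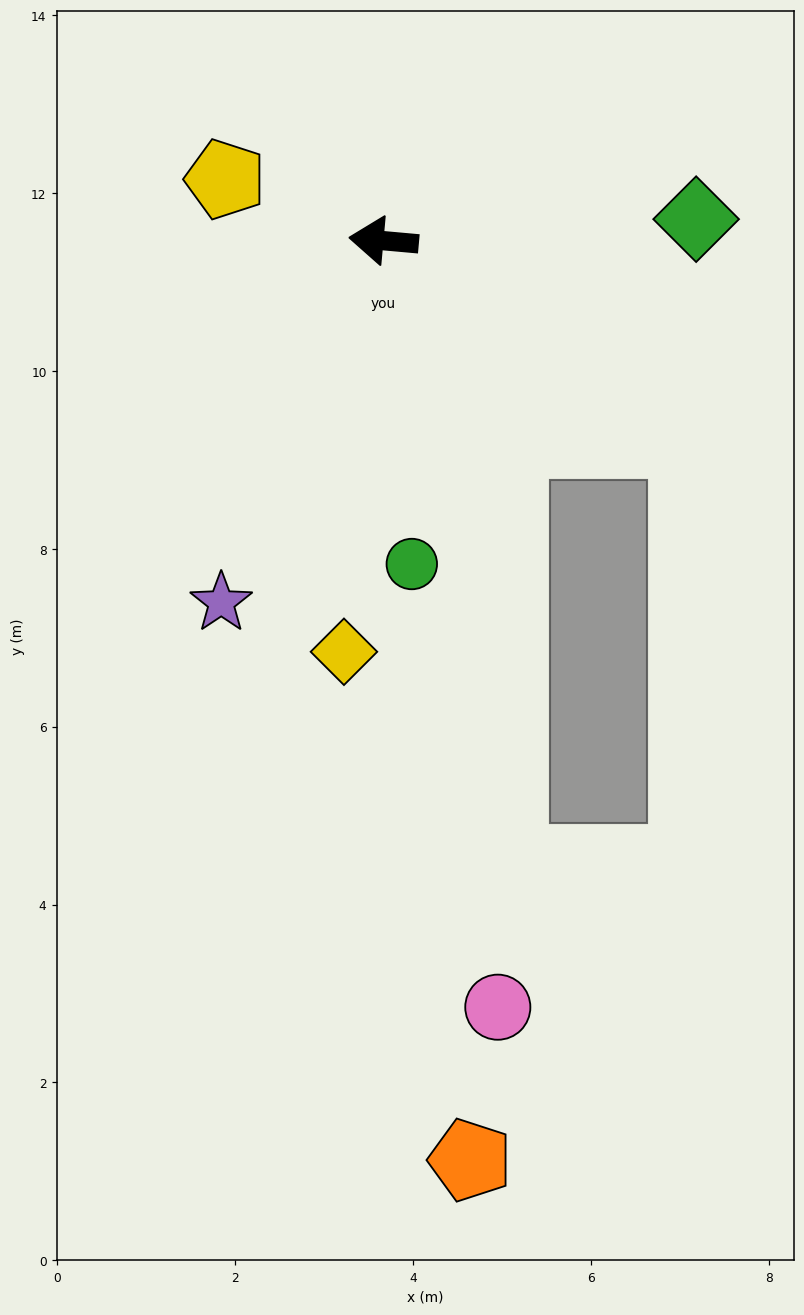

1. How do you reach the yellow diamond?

turn left 90°, forward 4.6 m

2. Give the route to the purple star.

turn left 71°, forward 4.5 m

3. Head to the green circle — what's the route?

turn left 100°, forward 3.6 m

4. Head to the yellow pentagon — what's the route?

turn right 16°, forward 1.9 m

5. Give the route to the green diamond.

turn right 171°, forward 3.5 m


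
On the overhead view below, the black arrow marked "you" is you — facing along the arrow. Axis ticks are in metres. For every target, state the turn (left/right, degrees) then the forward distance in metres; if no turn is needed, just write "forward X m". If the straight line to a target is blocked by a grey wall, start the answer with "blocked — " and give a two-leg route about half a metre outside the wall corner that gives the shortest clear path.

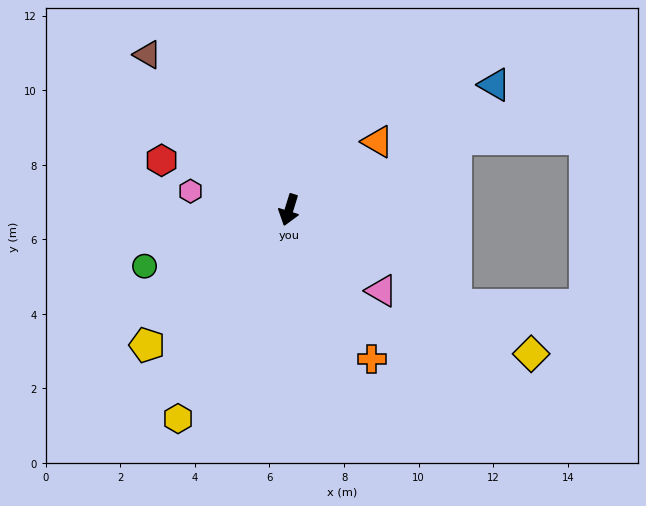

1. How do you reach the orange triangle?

turn left 145°, forward 3.0 m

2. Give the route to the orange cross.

turn left 46°, forward 4.6 m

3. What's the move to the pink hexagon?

turn right 84°, forward 2.7 m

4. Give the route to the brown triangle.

turn right 120°, forward 5.6 m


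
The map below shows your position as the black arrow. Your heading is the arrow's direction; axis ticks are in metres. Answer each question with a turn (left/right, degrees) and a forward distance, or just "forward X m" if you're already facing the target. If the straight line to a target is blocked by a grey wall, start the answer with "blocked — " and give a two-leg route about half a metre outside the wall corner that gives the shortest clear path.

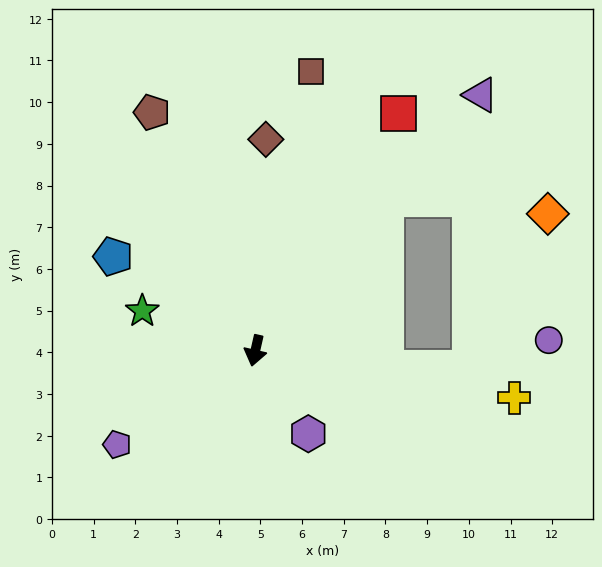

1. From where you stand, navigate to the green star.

turn right 97°, forward 2.9 m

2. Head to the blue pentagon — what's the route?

turn right 111°, forward 4.1 m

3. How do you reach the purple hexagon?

turn left 45°, forward 2.4 m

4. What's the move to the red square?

turn left 162°, forward 6.6 m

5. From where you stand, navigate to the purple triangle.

turn left 151°, forward 8.2 m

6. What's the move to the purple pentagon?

turn right 43°, forward 4.0 m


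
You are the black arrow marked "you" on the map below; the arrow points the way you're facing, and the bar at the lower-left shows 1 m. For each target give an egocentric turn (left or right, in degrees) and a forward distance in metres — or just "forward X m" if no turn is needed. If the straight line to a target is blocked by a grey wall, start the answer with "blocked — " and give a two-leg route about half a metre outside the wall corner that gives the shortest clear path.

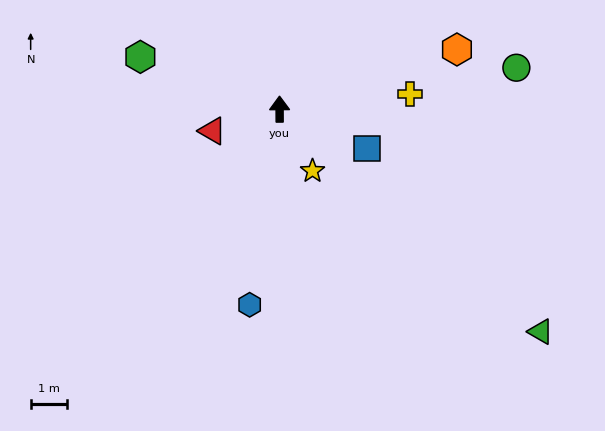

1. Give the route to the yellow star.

turn right 152°, forward 2.0 m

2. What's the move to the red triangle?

turn left 108°, forward 2.0 m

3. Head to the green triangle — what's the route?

turn right 131°, forward 9.6 m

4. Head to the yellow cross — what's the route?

turn right 84°, forward 3.7 m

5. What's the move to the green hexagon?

turn left 69°, forward 4.1 m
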